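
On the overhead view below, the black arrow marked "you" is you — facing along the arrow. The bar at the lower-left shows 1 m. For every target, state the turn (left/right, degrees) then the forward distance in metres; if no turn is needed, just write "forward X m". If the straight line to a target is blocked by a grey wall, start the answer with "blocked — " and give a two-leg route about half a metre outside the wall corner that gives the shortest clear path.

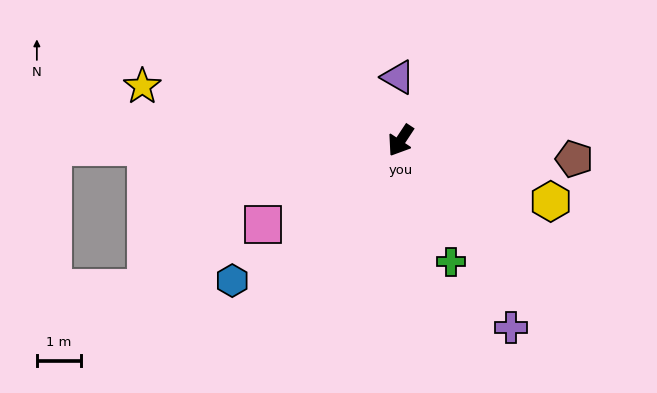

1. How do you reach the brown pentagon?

turn left 117°, forward 4.0 m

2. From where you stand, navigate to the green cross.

turn left 56°, forward 3.0 m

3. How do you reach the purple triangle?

turn right 144°, forward 1.4 m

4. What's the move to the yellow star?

turn right 68°, forward 6.0 m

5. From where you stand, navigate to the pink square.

turn right 25°, forward 3.7 m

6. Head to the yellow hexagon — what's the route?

turn left 101°, forward 3.7 m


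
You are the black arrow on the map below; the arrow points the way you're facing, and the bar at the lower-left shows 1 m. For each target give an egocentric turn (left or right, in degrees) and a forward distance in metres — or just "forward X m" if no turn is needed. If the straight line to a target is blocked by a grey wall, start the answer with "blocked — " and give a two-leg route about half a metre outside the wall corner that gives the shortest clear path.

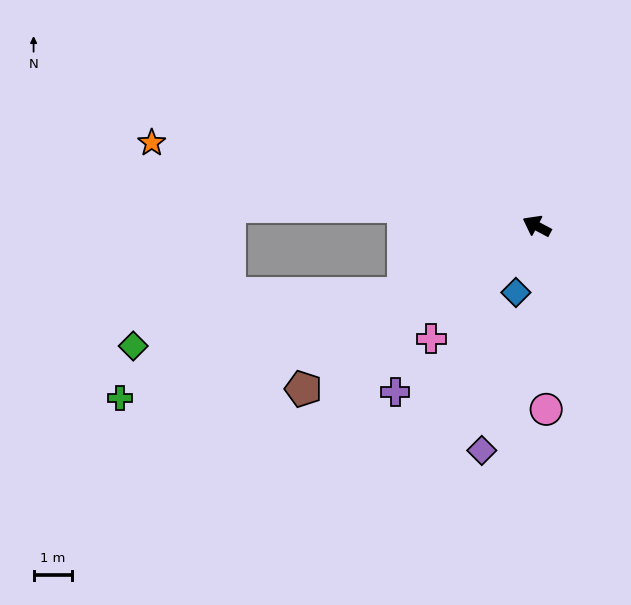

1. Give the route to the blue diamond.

turn left 101°, forward 1.8 m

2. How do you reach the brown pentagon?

turn left 63°, forward 7.4 m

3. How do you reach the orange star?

turn left 16°, forward 10.3 m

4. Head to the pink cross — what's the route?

turn left 75°, forward 4.0 m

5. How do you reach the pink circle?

turn left 121°, forward 4.8 m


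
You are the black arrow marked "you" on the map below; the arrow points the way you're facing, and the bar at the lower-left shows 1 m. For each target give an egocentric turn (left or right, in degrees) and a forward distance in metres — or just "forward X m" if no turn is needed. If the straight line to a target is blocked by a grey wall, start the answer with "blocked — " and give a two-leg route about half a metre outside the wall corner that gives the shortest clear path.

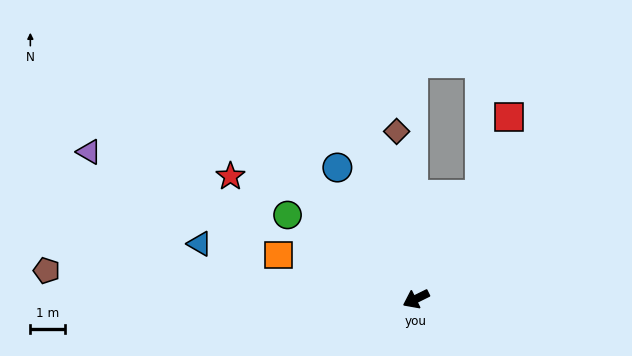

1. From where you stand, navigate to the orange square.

turn right 44°, forward 4.2 m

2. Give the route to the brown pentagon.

turn right 31°, forward 10.7 m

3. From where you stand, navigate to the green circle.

turn right 59°, forward 4.4 m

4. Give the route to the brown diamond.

turn right 110°, forward 4.9 m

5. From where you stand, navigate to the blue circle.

turn right 85°, forward 4.4 m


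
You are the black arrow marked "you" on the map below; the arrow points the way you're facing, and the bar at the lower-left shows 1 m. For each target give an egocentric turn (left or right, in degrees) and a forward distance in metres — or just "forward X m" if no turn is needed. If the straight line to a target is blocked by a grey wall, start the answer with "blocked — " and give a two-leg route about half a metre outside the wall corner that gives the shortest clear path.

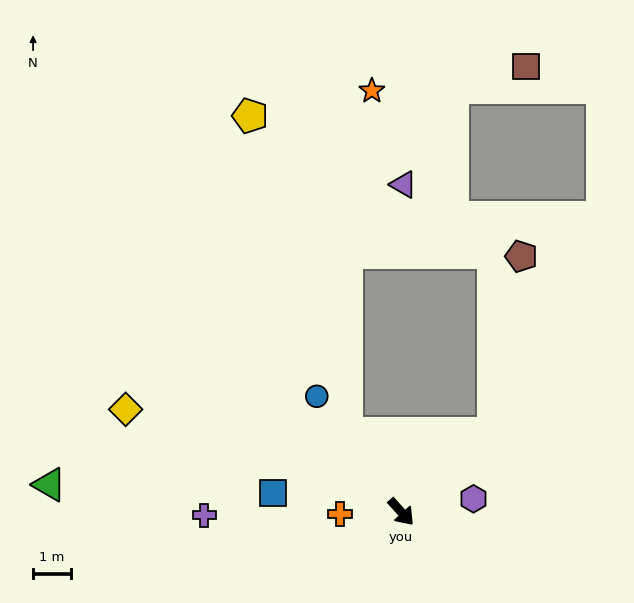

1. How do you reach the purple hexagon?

turn left 58°, forward 1.9 m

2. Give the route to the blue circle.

turn left 174°, forward 3.8 m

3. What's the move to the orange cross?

turn right 130°, forward 1.6 m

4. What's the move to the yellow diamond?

turn right 153°, forward 7.8 m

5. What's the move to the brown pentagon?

blocked — turn left 89°, forward 3.2 m, then turn left 40°, forward 4.7 m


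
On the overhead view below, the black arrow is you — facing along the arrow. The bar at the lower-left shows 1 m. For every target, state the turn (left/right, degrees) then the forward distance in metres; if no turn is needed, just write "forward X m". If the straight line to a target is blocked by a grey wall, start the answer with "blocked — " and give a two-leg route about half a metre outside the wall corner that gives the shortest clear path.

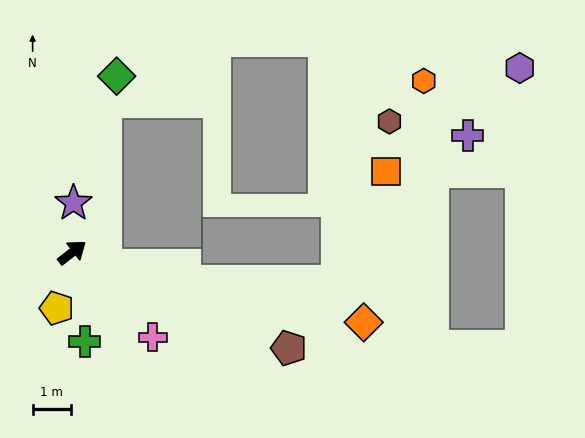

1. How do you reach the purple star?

turn left 51°, forward 1.3 m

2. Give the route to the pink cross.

turn right 84°, forward 3.0 m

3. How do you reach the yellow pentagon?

turn right 143°, forward 1.5 m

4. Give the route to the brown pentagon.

turn right 62°, forward 6.1 m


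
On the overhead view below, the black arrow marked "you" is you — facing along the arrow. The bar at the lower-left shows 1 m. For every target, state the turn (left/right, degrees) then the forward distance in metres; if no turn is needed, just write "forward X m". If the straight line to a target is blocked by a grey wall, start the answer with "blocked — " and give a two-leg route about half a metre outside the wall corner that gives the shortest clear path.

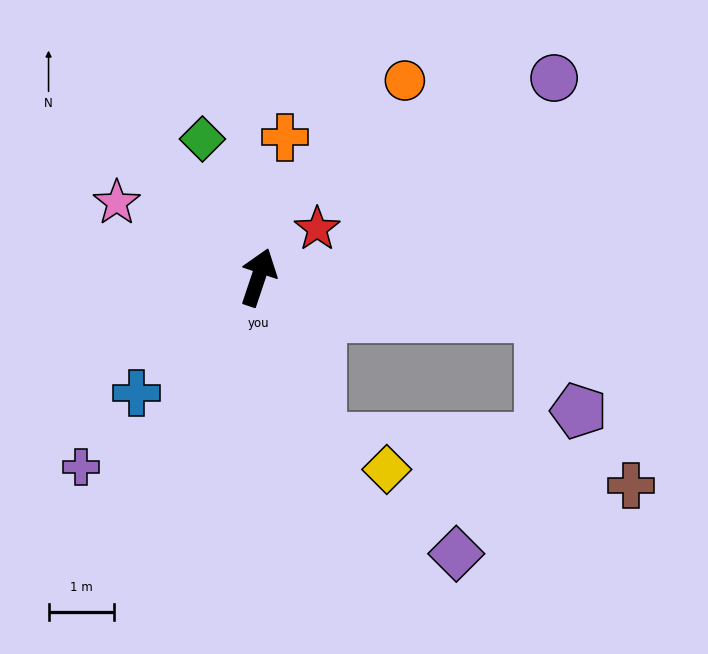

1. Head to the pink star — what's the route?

turn left 81°, forward 2.5 m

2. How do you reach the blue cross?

turn left 152°, forward 2.6 m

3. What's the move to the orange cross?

turn left 8°, forward 2.2 m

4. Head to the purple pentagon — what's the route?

blocked — turn right 79°, forward 4.4 m, then turn right 62°, forward 1.6 m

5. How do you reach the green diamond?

turn left 41°, forward 2.3 m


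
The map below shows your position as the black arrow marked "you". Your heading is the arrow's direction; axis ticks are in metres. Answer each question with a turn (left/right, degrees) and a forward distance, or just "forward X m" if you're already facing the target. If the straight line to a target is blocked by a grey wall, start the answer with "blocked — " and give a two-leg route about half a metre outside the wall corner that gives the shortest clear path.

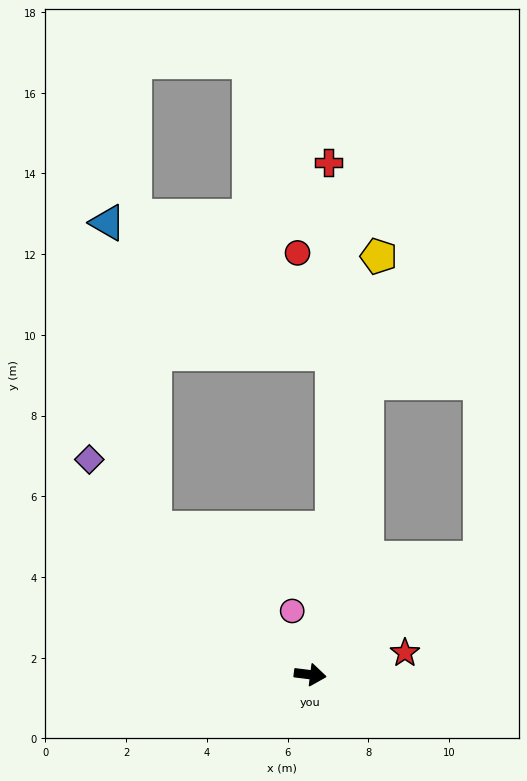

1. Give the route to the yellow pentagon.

turn left 88°, forward 10.5 m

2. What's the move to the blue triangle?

blocked — turn left 144°, forward 5.3 m, then turn right 38°, forward 7.7 m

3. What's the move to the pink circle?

turn left 113°, forward 1.6 m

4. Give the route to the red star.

turn left 20°, forward 2.4 m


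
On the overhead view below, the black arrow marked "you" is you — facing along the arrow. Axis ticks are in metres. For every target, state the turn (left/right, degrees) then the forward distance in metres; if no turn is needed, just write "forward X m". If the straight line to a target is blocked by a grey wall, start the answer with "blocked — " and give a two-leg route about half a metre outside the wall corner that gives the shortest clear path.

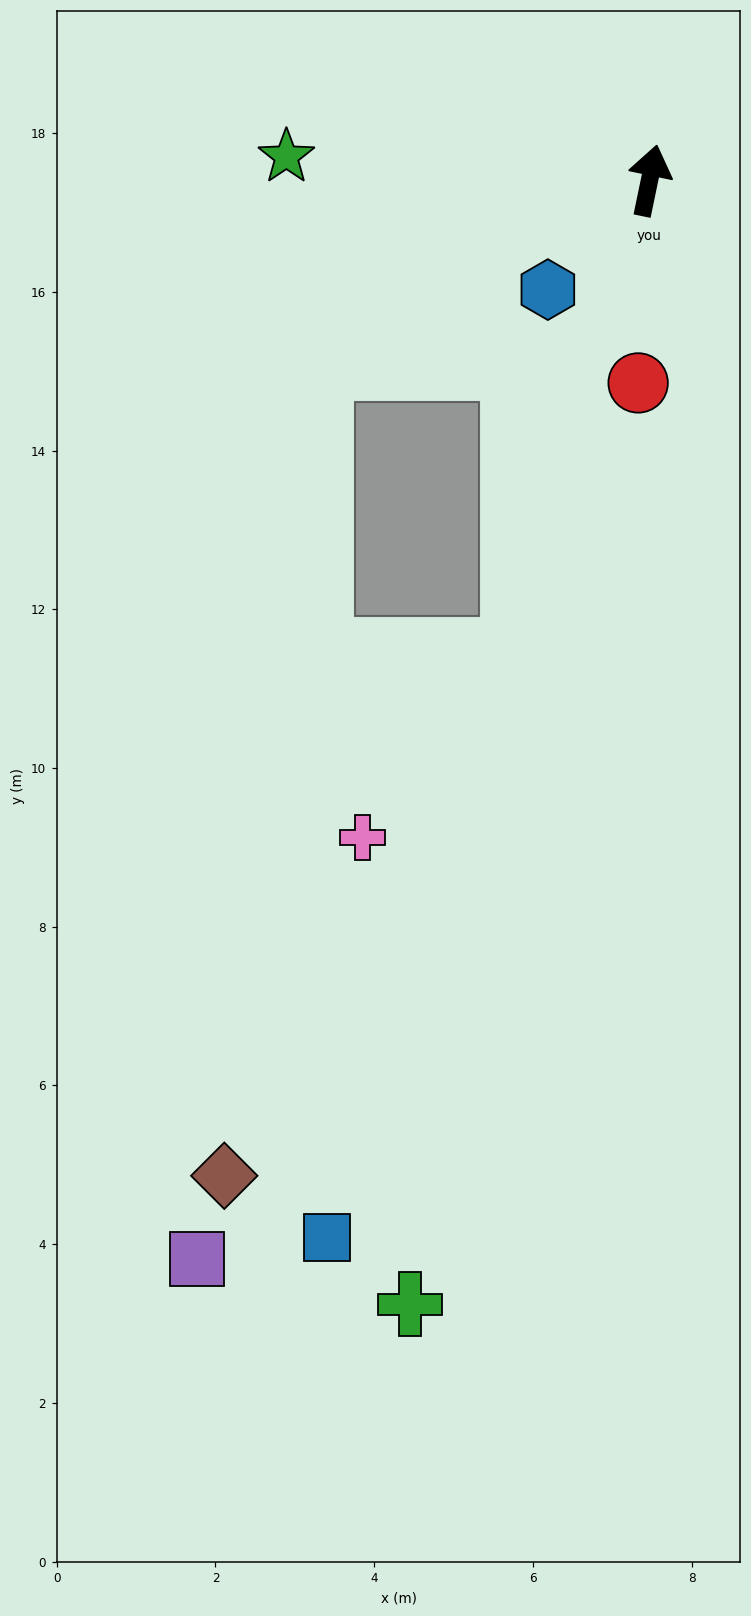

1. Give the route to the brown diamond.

blocked — turn left 176°, forward 6.2 m, then turn right 13°, forward 7.5 m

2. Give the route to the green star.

turn left 98°, forward 4.6 m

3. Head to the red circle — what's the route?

turn right 171°, forward 2.6 m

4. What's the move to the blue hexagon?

turn left 149°, forward 1.9 m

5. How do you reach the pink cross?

blocked — turn left 176°, forward 6.2 m, then turn right 24°, forward 3.0 m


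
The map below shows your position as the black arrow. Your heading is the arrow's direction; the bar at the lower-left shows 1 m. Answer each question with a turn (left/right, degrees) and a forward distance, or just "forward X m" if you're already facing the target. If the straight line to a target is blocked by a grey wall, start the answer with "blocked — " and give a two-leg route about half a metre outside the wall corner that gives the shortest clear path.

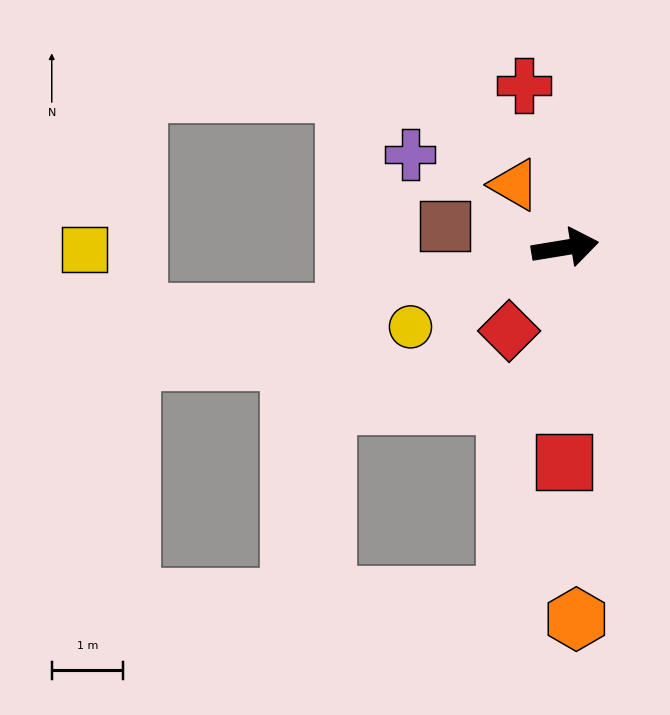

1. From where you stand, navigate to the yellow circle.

turn right 162°, forward 2.4 m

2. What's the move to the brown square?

turn left 160°, forward 1.7 m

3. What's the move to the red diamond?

turn right 133°, forward 1.4 m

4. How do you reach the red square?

turn right 100°, forward 3.0 m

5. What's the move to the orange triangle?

turn left 120°, forward 1.1 m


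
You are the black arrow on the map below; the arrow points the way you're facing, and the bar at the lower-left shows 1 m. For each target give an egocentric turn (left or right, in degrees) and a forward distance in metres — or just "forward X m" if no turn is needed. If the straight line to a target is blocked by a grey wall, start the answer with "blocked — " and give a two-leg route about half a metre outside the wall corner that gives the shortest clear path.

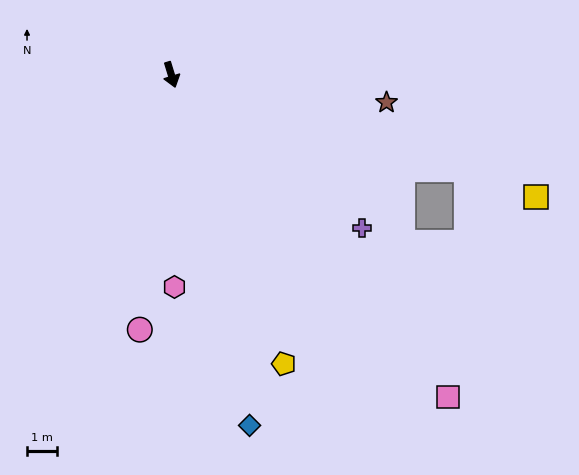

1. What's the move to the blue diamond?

turn right 4°, forward 12.0 m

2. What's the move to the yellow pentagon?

turn left 4°, forward 10.4 m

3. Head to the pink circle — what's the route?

turn right 24°, forward 8.6 m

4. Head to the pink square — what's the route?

turn left 24°, forward 14.2 m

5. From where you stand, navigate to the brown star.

turn left 66°, forward 7.3 m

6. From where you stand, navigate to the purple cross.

turn left 34°, forward 8.2 m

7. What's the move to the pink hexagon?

turn right 16°, forward 7.1 m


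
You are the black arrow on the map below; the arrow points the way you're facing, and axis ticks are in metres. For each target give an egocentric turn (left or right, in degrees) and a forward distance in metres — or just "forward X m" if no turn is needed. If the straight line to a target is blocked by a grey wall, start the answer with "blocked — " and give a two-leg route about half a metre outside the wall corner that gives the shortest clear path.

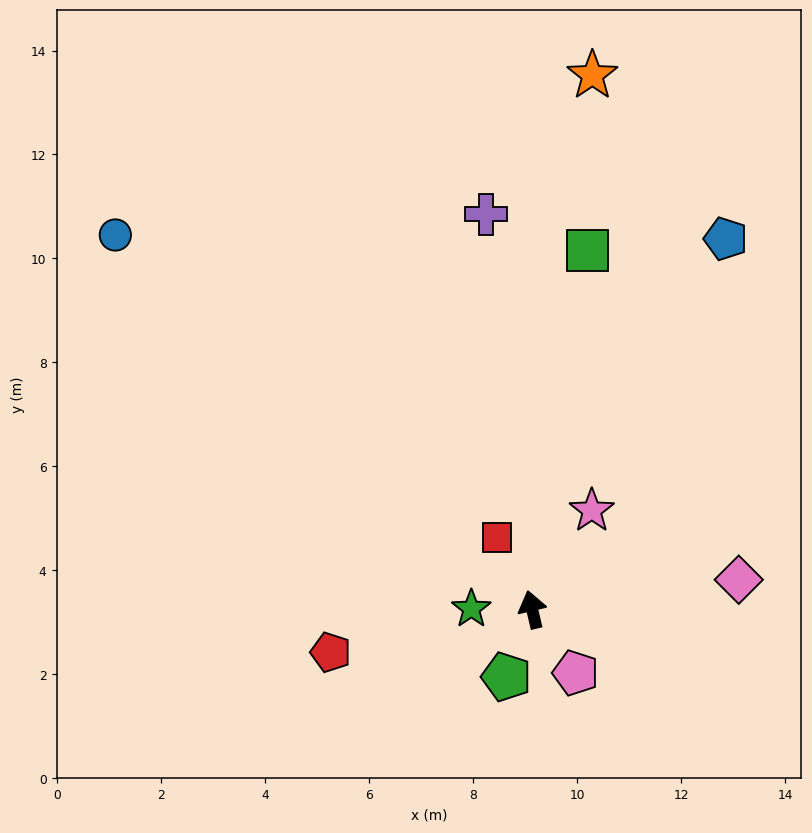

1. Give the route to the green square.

turn right 22°, forward 7.0 m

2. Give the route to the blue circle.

turn left 35°, forward 10.8 m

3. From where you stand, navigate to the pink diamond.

turn right 95°, forward 4.0 m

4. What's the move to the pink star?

turn right 44°, forward 2.2 m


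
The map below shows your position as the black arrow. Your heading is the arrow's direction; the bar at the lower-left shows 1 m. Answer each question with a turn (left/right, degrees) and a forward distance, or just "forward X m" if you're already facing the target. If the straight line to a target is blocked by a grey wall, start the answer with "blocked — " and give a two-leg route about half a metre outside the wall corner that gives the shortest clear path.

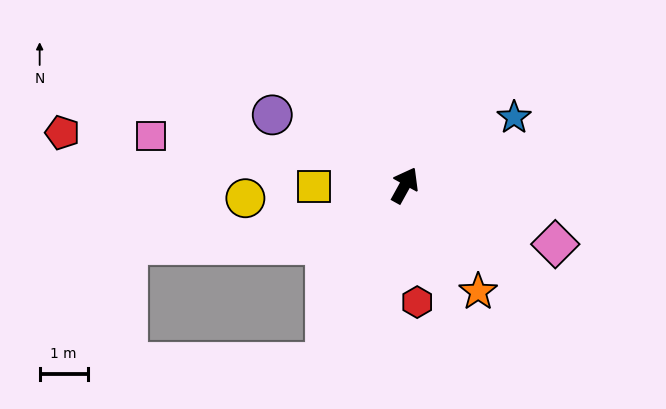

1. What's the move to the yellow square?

turn left 120°, forward 1.9 m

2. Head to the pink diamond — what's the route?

turn right 82°, forward 3.4 m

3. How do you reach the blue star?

turn right 29°, forward 2.7 m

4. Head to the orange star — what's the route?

turn right 117°, forward 2.7 m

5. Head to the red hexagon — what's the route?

turn right 145°, forward 2.5 m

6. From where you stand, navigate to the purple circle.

turn left 91°, forward 3.1 m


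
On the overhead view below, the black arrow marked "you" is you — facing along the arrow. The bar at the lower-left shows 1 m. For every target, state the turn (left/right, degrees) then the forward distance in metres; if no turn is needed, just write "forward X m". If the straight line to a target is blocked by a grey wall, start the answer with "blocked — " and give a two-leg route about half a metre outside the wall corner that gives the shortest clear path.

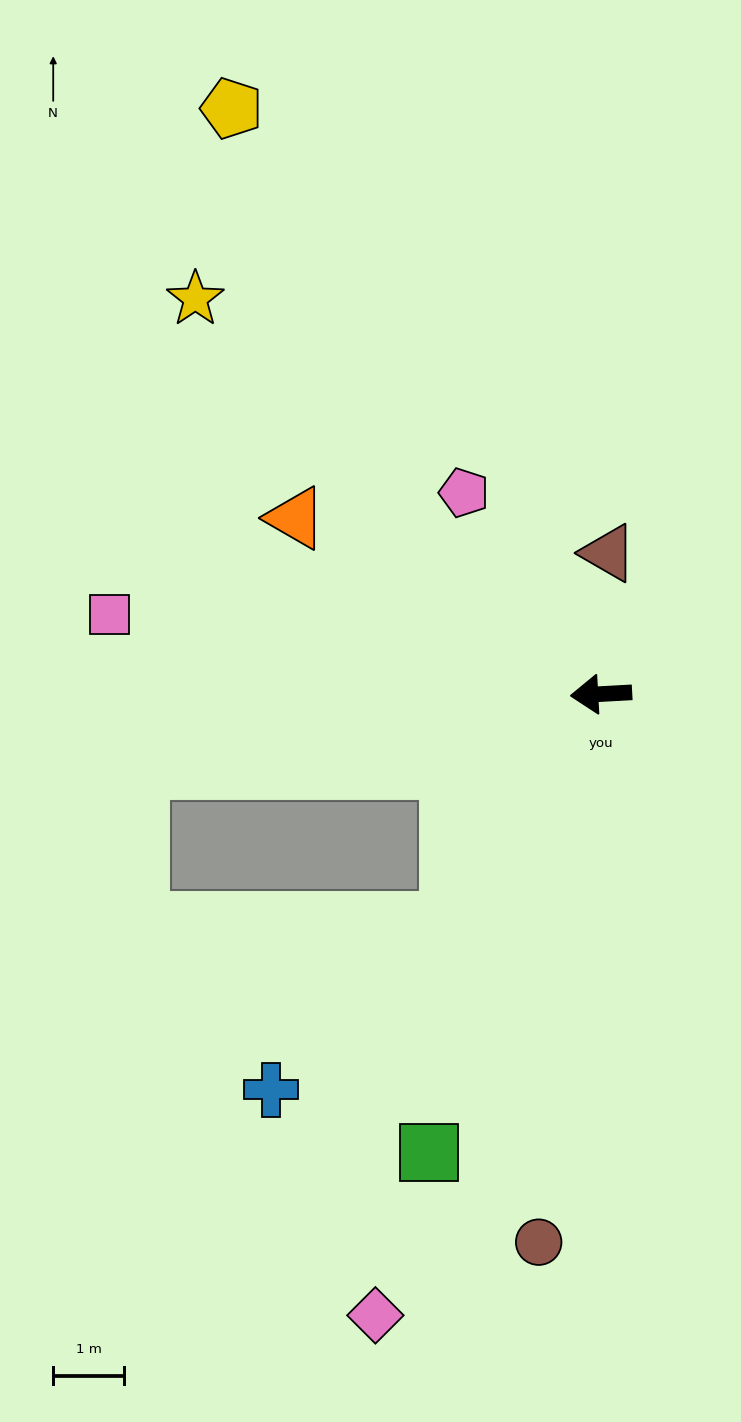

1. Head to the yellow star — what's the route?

turn right 47°, forward 8.0 m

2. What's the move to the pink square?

turn right 12°, forward 7.0 m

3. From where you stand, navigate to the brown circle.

turn left 80°, forward 7.8 m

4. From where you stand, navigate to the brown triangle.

turn right 96°, forward 2.0 m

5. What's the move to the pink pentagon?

turn right 59°, forward 3.4 m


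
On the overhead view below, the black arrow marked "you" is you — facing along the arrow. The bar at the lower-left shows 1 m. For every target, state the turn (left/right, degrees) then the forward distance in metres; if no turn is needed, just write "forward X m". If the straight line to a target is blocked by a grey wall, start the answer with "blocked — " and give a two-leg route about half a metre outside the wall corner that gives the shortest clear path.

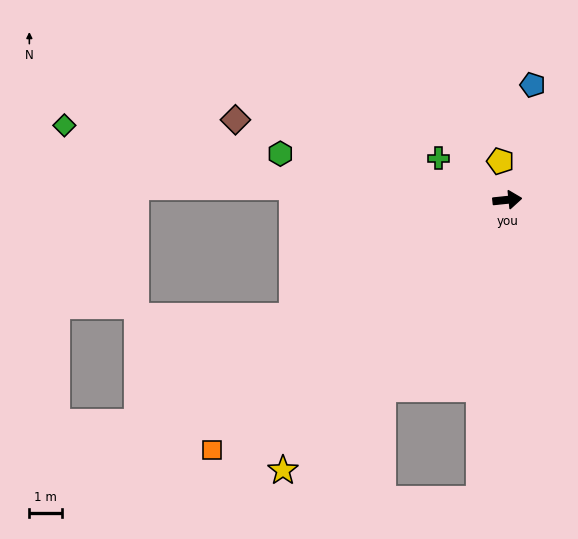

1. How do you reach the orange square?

turn right 146°, forward 11.7 m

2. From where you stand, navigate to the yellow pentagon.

turn left 94°, forward 1.2 m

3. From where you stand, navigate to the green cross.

turn left 143°, forward 2.4 m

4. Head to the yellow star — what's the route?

turn right 136°, forward 10.6 m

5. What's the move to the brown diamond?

turn left 158°, forward 8.6 m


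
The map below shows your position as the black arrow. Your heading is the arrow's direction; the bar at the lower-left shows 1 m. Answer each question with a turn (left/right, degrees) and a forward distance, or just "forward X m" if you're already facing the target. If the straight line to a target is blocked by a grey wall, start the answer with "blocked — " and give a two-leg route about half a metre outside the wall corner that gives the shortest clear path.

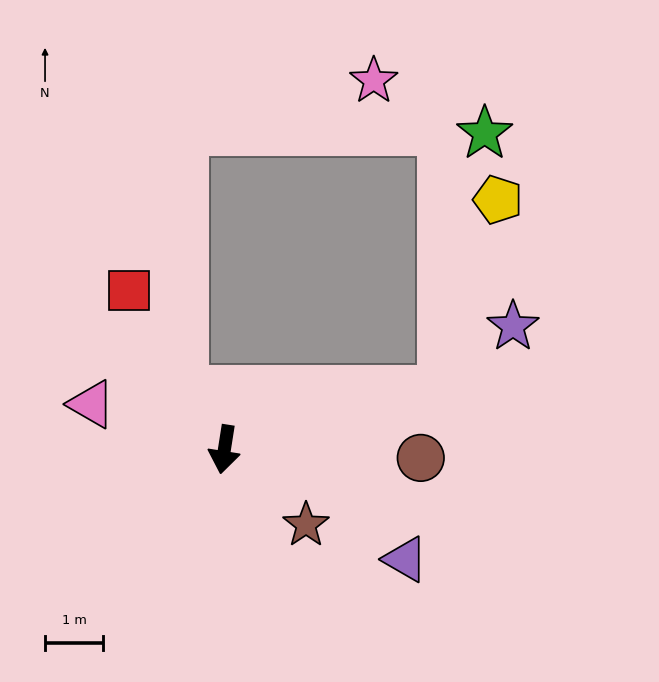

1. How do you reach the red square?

turn right 140°, forward 3.2 m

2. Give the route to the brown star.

turn left 56°, forward 1.9 m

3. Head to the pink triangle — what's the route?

turn right 100°, forward 2.4 m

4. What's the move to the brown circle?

turn left 96°, forward 3.4 m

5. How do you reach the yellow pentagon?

blocked — turn left 114°, forward 3.9 m, then turn left 59°, forward 3.4 m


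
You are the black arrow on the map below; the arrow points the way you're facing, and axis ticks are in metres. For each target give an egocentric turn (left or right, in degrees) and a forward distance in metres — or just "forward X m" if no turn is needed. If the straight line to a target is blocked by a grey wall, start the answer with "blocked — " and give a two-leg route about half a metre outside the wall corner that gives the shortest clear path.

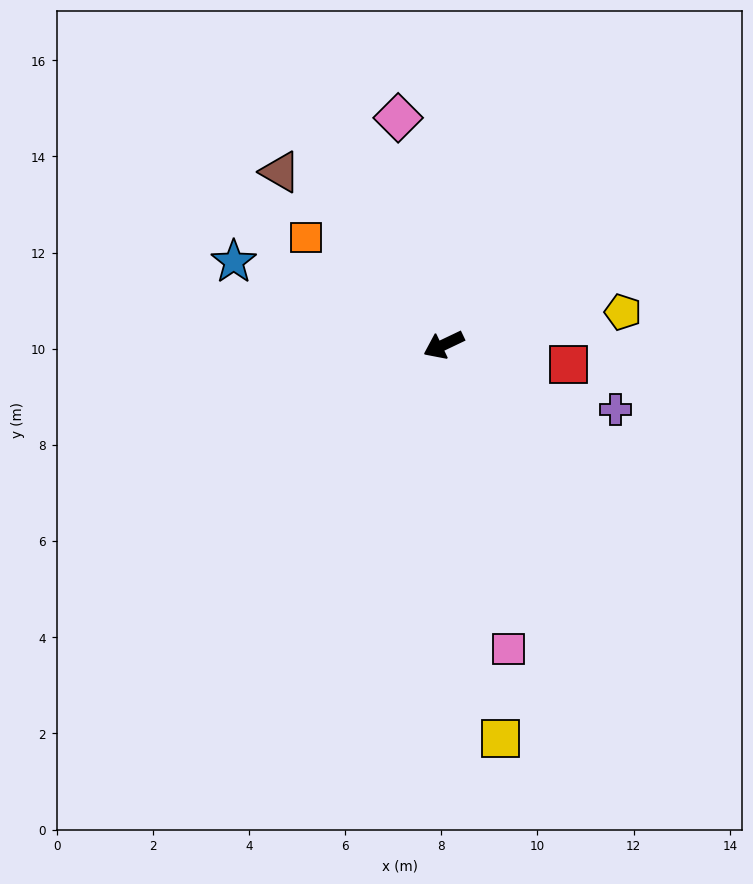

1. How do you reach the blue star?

turn right 47°, forward 4.7 m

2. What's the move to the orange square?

turn right 63°, forward 3.6 m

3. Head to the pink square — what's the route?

turn left 77°, forward 6.5 m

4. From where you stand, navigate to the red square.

turn left 146°, forward 2.6 m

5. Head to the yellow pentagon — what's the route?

turn left 165°, forward 3.8 m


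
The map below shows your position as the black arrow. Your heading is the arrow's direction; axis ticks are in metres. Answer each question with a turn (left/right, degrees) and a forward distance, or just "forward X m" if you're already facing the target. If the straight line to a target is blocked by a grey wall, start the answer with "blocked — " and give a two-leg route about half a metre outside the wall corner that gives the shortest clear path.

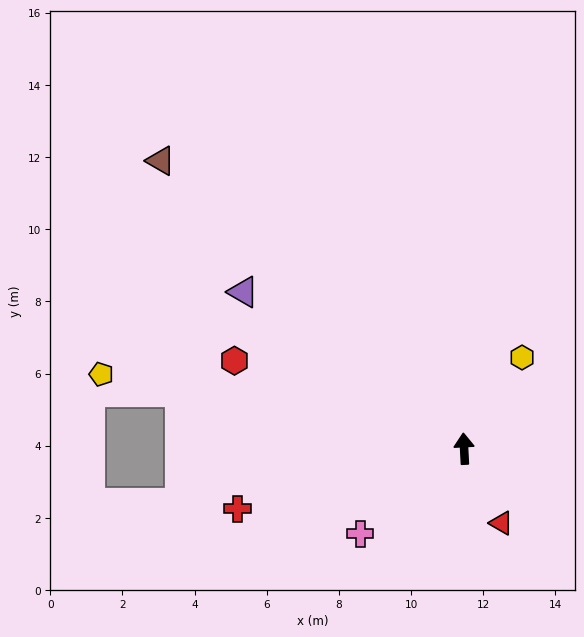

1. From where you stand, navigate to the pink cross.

turn left 126°, forward 3.7 m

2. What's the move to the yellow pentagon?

turn left 75°, forward 10.3 m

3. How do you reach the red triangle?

turn right 156°, forward 2.3 m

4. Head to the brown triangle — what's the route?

turn left 44°, forward 11.6 m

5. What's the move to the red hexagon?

turn left 66°, forward 6.8 m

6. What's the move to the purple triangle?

turn left 52°, forward 7.5 m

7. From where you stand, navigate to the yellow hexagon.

turn right 35°, forward 3.0 m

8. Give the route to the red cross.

turn left 102°, forward 6.5 m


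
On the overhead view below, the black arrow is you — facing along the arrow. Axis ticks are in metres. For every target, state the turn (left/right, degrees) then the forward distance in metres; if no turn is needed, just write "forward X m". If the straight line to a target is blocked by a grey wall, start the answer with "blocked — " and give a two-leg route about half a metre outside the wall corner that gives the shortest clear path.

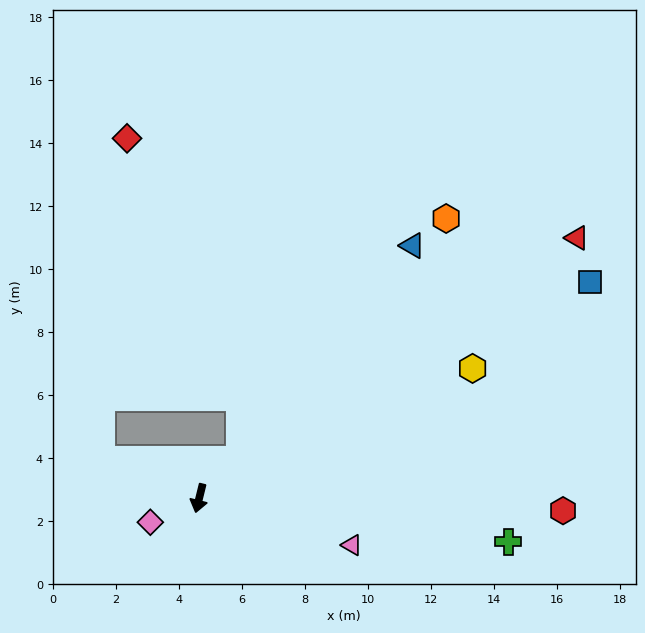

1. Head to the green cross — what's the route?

turn left 96°, forward 9.9 m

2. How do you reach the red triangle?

turn left 138°, forward 14.6 m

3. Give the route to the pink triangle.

turn left 87°, forward 5.1 m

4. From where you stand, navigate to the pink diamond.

turn right 50°, forward 1.7 m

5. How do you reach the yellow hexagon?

turn left 129°, forward 9.6 m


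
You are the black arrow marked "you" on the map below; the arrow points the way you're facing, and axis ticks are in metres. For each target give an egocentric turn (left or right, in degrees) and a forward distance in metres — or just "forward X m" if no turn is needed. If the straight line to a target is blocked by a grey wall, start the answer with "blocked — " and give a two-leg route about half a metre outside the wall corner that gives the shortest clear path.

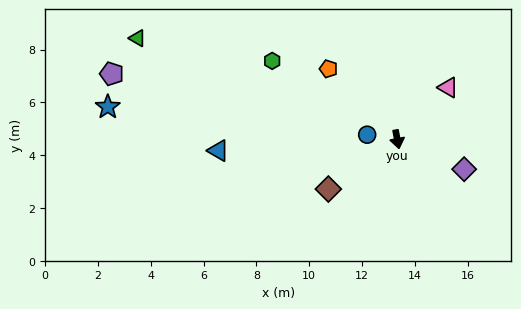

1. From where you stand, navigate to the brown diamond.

turn right 65°, forward 3.2 m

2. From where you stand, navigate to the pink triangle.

turn left 125°, forward 2.7 m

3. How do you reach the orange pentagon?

turn right 146°, forward 3.7 m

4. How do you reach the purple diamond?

turn left 55°, forward 2.8 m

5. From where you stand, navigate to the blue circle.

turn right 109°, forward 1.2 m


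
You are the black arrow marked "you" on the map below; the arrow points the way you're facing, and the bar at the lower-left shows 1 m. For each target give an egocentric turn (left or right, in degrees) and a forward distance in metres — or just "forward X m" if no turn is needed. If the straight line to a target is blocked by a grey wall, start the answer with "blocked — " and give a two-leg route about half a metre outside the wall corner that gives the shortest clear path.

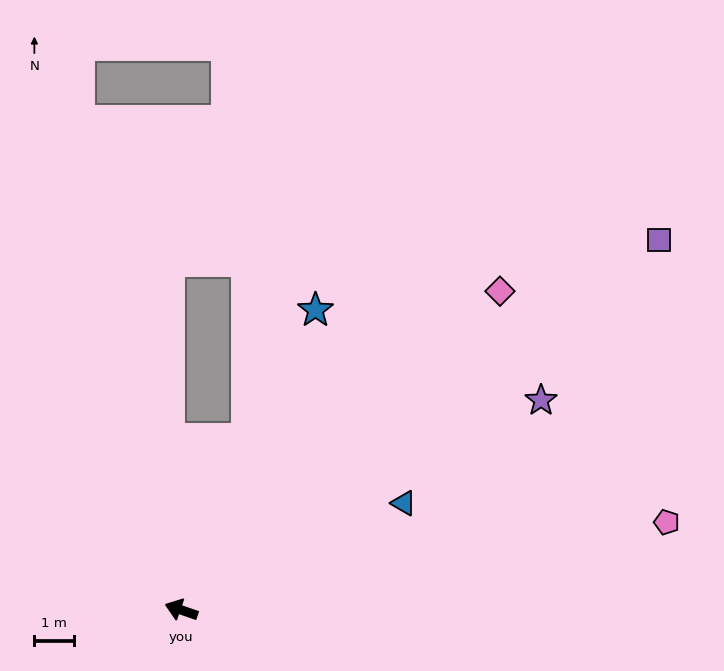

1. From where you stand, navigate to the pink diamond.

turn right 116°, forward 11.4 m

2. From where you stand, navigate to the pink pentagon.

turn right 151°, forward 12.5 m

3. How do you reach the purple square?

turn right 123°, forward 15.3 m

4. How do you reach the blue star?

turn right 95°, forward 8.3 m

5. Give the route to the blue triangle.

turn right 135°, forward 6.2 m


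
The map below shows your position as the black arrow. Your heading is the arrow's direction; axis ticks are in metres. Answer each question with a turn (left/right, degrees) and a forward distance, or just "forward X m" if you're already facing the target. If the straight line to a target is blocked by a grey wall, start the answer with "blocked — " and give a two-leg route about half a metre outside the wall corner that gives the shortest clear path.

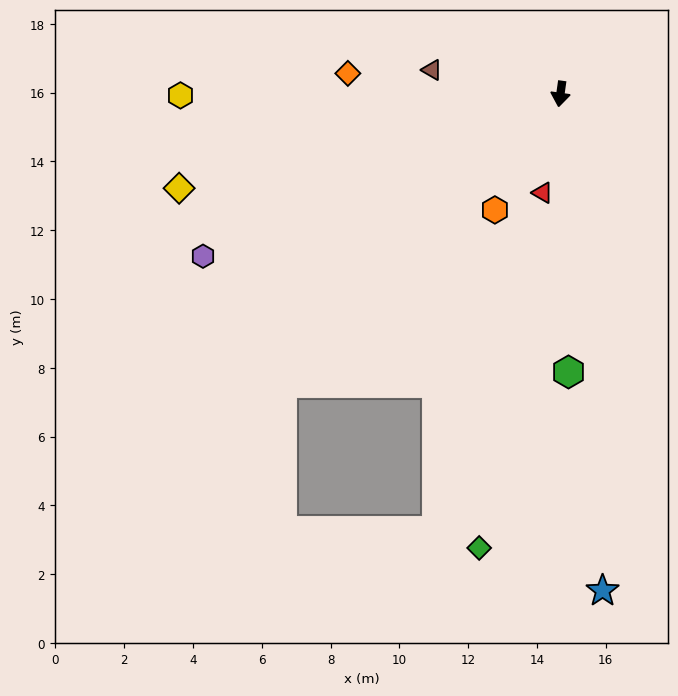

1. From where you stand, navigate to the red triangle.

turn right 2°, forward 2.9 m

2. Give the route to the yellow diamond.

turn right 68°, forward 11.4 m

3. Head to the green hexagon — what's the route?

turn left 10°, forward 8.1 m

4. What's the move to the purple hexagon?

turn right 58°, forward 11.4 m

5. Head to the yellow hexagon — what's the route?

turn right 82°, forward 11.0 m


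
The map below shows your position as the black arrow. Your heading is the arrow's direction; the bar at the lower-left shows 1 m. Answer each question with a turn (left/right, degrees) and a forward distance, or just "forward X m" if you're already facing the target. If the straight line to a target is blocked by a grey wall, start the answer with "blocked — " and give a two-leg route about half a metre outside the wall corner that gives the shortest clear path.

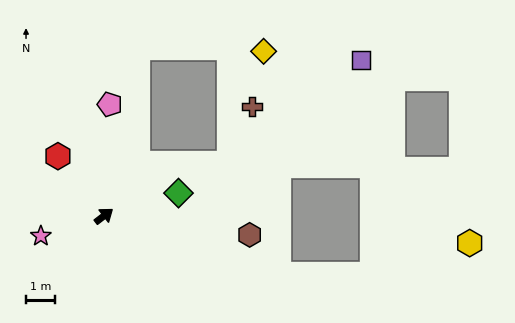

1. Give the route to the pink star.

turn left 160°, forward 2.3 m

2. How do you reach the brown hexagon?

turn right 45°, forward 5.1 m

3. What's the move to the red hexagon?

turn left 90°, forward 2.6 m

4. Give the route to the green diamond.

turn right 21°, forward 2.7 m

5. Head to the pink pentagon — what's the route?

turn left 49°, forward 3.9 m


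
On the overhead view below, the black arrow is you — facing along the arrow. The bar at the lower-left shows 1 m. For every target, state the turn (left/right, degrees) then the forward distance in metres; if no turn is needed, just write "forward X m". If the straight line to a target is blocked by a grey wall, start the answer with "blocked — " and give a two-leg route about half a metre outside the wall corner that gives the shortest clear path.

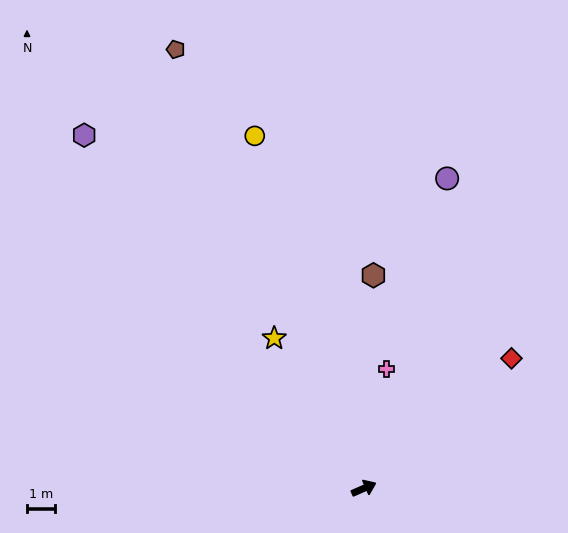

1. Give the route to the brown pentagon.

turn left 89°, forward 17.0 m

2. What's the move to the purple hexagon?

turn left 105°, forward 16.0 m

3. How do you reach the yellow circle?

turn left 83°, forward 13.1 m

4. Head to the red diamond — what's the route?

turn left 18°, forward 7.0 m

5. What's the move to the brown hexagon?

turn left 64°, forward 7.6 m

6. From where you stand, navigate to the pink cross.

turn left 55°, forward 4.3 m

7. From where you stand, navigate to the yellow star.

turn left 97°, forward 6.2 m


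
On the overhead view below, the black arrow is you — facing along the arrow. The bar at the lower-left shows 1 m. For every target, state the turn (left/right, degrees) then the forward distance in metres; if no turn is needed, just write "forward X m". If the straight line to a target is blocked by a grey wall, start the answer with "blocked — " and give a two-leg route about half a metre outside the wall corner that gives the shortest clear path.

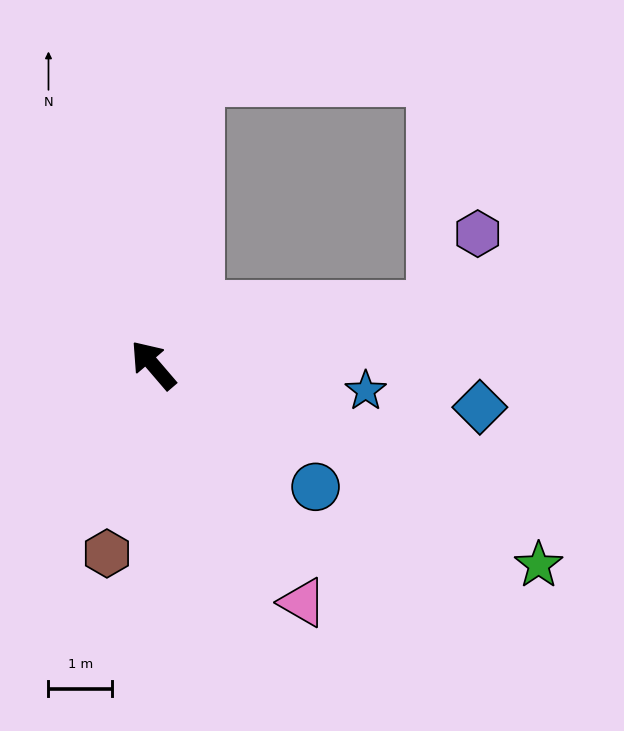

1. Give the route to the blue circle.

turn right 167°, forward 3.2 m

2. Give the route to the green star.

turn right 158°, forward 6.8 m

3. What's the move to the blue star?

turn right 138°, forward 3.4 m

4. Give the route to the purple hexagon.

blocked — turn right 119°, forward 4.5 m, then turn left 47°, forward 1.4 m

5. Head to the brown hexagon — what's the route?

turn left 126°, forward 3.1 m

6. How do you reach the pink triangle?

turn left 172°, forward 4.4 m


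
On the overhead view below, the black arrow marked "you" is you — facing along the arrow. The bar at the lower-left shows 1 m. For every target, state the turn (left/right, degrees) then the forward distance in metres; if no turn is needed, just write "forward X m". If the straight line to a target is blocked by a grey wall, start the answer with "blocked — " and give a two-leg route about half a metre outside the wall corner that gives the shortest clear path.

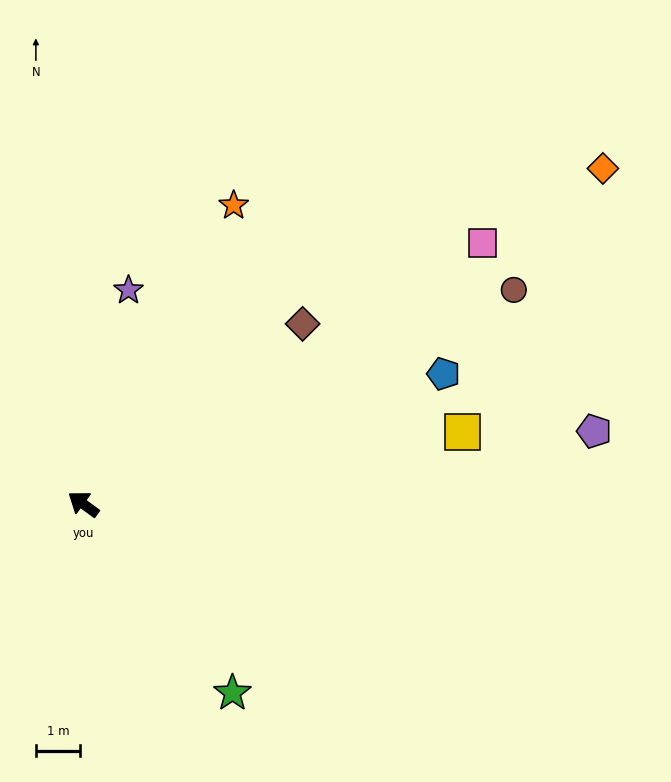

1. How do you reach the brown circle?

turn right 117°, forward 10.9 m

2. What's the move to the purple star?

turn right 66°, forward 4.9 m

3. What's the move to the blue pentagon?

turn right 124°, forward 8.7 m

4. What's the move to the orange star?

turn right 81°, forward 7.6 m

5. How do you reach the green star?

turn left 164°, forward 5.4 m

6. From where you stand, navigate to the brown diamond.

turn right 104°, forward 6.4 m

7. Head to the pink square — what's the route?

turn right 111°, forward 10.8 m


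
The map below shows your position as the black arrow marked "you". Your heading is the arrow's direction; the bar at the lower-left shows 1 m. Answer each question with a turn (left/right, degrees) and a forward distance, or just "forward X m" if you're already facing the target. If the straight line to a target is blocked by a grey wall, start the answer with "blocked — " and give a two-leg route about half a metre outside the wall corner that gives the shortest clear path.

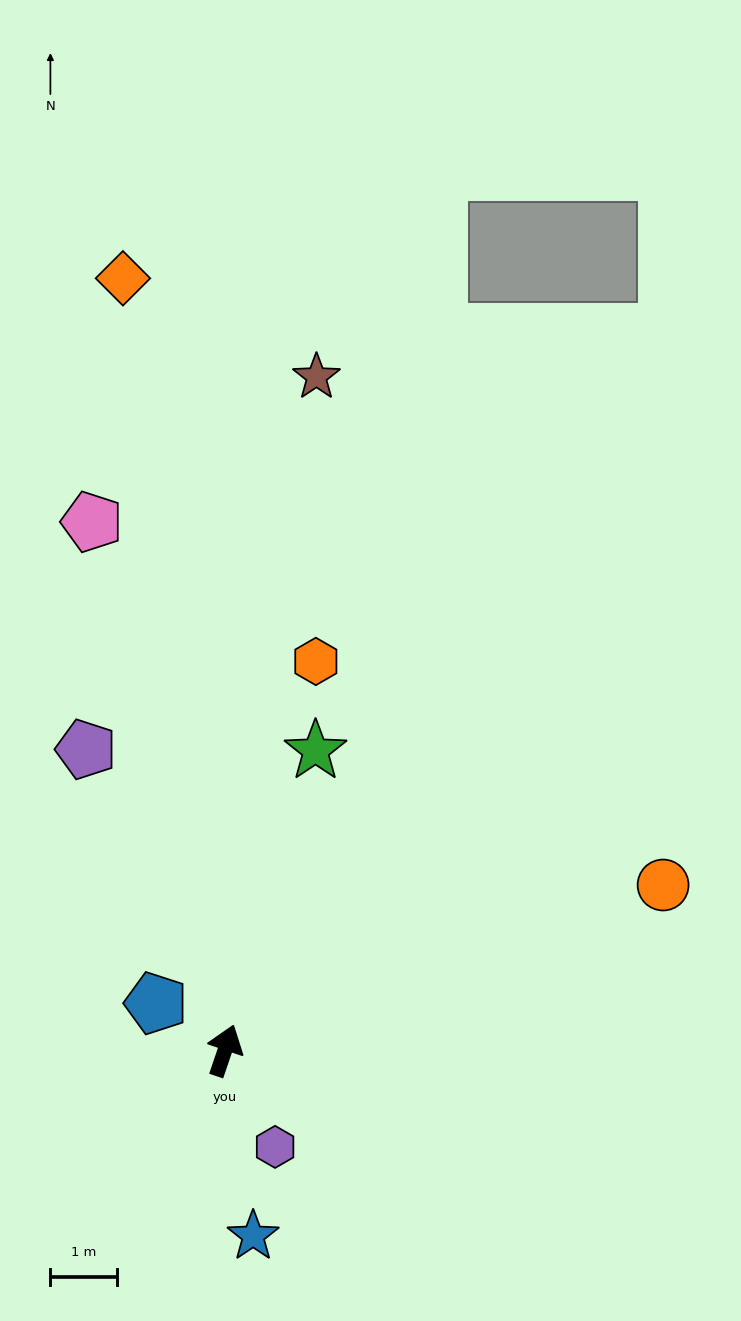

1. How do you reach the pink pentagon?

turn left 33°, forward 8.2 m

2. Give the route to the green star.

forward 4.7 m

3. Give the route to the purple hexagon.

turn right 134°, forward 1.6 m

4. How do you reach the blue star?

turn right 153°, forward 2.8 m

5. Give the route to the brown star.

turn left 11°, forward 10.2 m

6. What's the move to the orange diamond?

turn left 26°, forward 11.7 m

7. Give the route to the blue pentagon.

turn left 74°, forward 1.3 m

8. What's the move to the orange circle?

turn right 51°, forward 7.0 m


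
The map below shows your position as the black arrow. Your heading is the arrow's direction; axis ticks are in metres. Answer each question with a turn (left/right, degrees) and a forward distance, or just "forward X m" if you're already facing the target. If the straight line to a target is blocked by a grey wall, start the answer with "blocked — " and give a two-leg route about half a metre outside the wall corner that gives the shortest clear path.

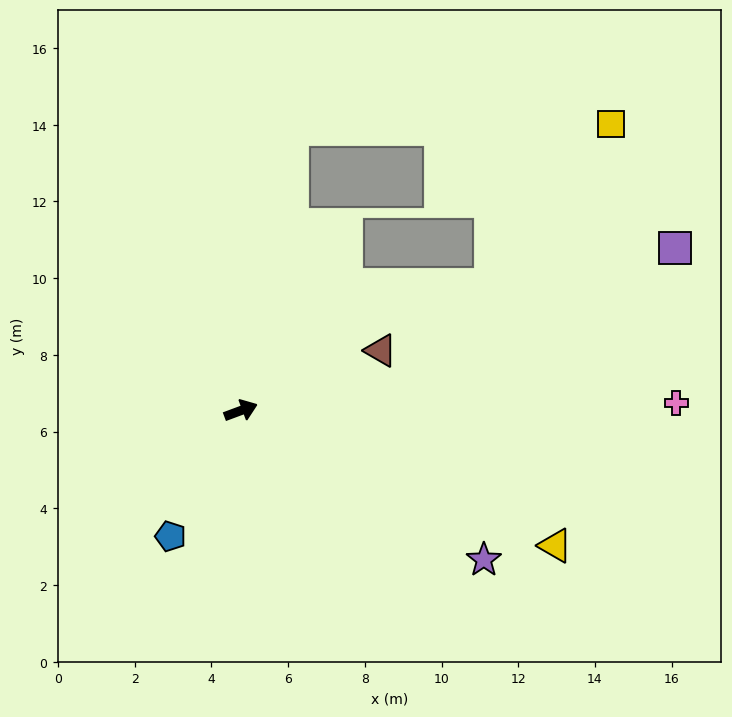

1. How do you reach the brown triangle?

turn left 3°, forward 4.0 m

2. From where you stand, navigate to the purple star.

turn right 52°, forward 7.4 m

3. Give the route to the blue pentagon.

turn right 140°, forward 3.8 m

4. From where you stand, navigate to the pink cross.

turn right 19°, forward 11.4 m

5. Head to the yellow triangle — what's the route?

turn right 44°, forward 8.9 m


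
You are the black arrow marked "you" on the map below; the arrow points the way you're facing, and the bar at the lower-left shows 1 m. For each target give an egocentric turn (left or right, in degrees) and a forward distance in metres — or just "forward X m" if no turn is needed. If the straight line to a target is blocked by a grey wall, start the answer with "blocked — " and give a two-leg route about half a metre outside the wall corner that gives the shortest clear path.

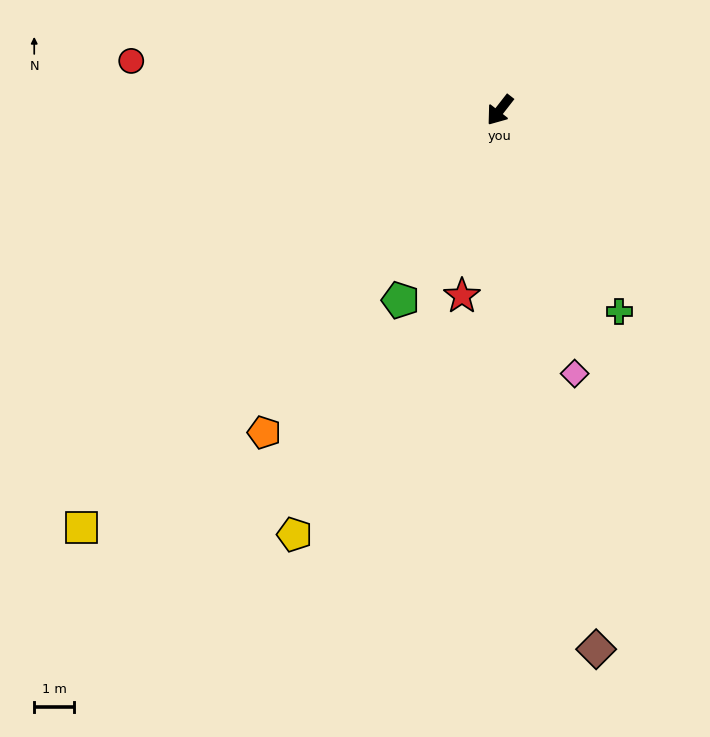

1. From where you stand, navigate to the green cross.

turn left 69°, forward 5.9 m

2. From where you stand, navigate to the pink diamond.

turn left 54°, forward 6.9 m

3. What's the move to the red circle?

turn right 60°, forward 9.3 m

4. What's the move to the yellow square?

turn right 7°, forward 14.9 m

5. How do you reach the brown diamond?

turn left 48°, forward 13.8 m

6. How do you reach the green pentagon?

turn left 10°, forward 5.4 m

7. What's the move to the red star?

turn left 26°, forward 4.8 m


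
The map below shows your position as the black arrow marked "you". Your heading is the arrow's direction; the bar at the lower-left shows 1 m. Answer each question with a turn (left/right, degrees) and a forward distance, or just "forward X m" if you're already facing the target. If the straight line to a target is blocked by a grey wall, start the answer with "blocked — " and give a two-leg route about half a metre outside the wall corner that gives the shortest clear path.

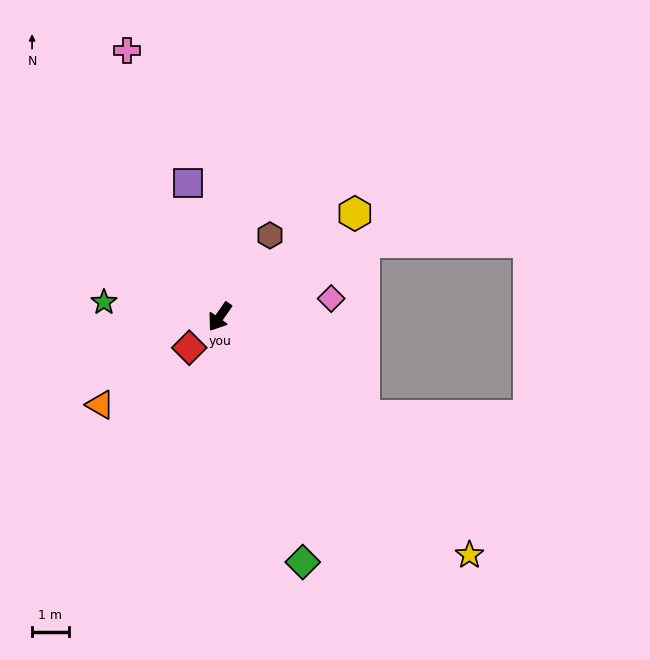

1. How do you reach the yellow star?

turn left 81°, forward 9.4 m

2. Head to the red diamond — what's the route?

turn right 10°, forward 1.2 m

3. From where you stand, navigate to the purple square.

turn right 132°, forward 3.7 m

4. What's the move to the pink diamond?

turn left 134°, forward 3.1 m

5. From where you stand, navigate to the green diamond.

turn left 54°, forward 7.0 m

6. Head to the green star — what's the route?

turn right 62°, forward 3.2 m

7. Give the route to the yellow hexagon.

turn left 162°, forward 4.6 m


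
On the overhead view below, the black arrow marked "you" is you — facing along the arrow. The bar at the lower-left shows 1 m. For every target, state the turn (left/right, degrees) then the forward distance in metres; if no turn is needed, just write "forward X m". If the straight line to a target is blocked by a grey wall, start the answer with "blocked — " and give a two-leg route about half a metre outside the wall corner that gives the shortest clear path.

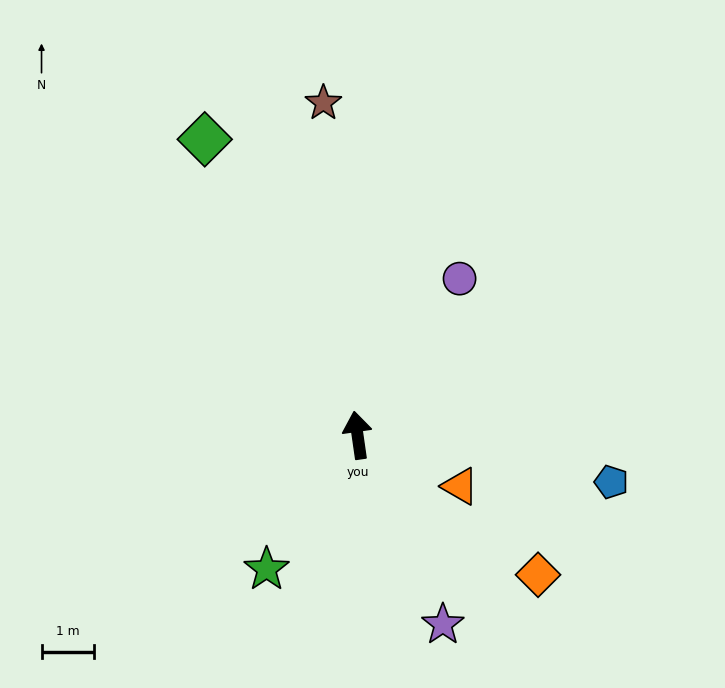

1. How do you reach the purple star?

turn right 164°, forward 3.9 m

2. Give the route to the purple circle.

turn right 41°, forward 3.5 m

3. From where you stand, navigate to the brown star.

turn right 2°, forward 6.3 m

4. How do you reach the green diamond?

turn left 19°, forward 6.3 m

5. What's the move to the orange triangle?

turn right 125°, forward 2.2 m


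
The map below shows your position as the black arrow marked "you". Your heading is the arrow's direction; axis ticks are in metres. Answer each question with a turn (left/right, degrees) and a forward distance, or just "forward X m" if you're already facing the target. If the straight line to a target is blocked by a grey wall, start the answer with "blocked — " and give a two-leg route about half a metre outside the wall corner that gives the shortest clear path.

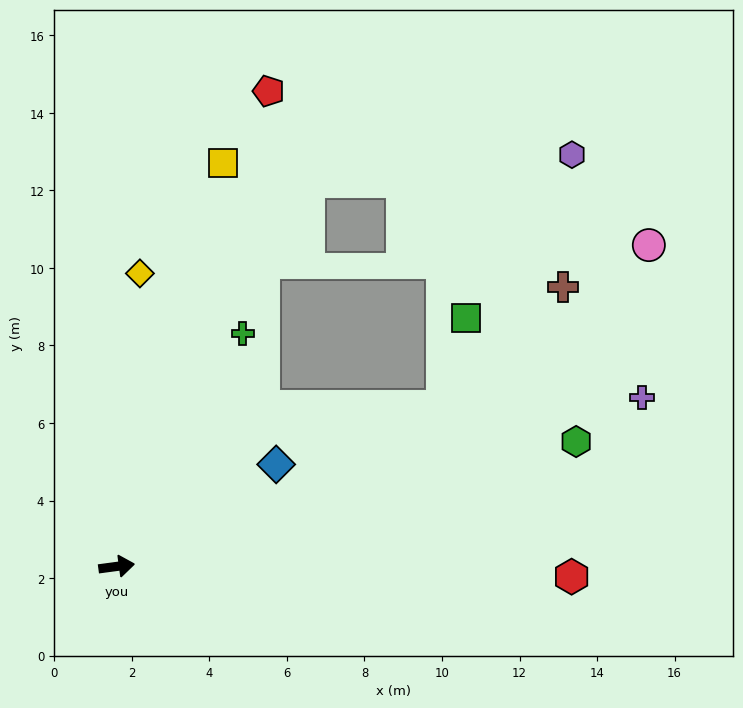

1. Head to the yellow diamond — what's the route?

turn left 78°, forward 7.6 m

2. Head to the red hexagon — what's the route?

turn right 9°, forward 11.7 m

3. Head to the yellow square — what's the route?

turn left 68°, forward 10.8 m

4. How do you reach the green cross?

turn left 54°, forward 6.8 m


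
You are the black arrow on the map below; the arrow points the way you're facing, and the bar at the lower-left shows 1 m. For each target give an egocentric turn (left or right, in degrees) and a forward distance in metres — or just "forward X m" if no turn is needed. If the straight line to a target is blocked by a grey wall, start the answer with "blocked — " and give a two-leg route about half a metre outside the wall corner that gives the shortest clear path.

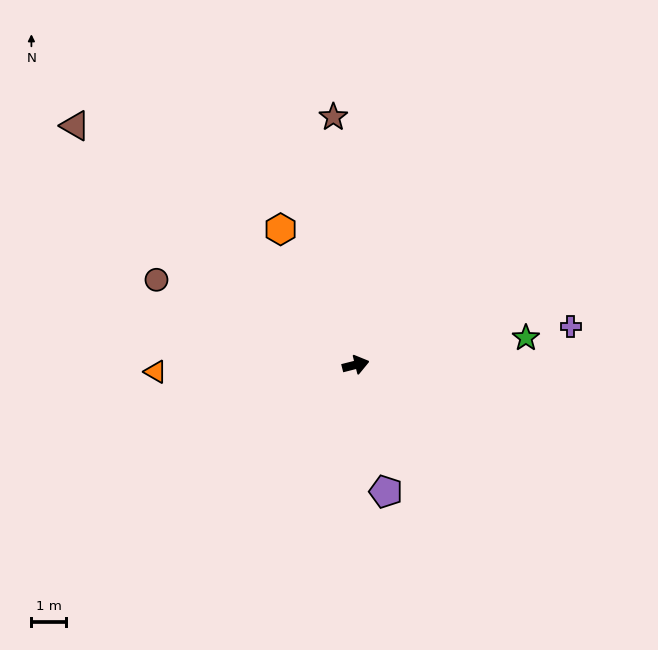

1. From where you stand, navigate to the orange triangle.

turn left 168°, forward 5.8 m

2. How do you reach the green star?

turn right 5°, forward 5.0 m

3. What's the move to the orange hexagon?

turn left 105°, forward 4.5 m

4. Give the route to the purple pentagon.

turn right 91°, forward 3.8 m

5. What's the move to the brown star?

turn left 81°, forward 7.2 m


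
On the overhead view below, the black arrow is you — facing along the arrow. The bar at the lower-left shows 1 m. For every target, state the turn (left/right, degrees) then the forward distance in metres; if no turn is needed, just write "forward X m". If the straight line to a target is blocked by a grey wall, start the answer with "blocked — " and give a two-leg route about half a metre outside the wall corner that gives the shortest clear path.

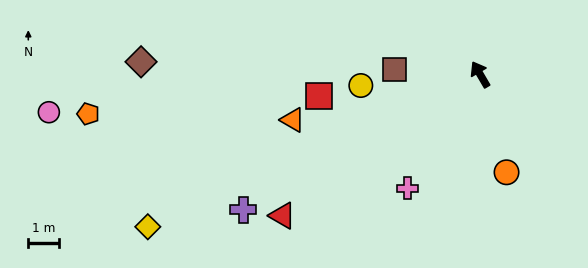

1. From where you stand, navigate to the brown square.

turn left 56°, forward 2.8 m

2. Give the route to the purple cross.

turn left 89°, forward 8.8 m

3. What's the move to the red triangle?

turn left 95°, forward 7.9 m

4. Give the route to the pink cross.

turn left 117°, forward 4.4 m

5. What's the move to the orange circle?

turn left 165°, forward 3.3 m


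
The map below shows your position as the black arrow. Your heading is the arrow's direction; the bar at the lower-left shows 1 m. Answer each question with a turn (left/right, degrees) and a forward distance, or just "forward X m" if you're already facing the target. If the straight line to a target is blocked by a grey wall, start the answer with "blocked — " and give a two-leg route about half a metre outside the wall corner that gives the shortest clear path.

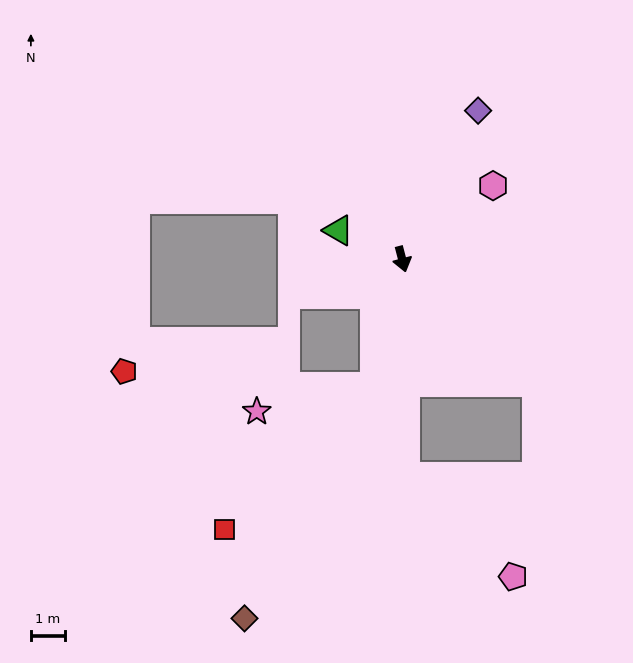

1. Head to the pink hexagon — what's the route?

turn left 114°, forward 3.4 m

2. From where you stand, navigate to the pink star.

blocked — turn right 27°, forward 3.8 m, then turn right 65°, forward 3.5 m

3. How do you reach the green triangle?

turn right 129°, forward 2.1 m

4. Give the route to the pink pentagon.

blocked — turn right 14°, forward 6.4 m, then turn left 46°, forward 4.3 m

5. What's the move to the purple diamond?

turn left 138°, forward 4.9 m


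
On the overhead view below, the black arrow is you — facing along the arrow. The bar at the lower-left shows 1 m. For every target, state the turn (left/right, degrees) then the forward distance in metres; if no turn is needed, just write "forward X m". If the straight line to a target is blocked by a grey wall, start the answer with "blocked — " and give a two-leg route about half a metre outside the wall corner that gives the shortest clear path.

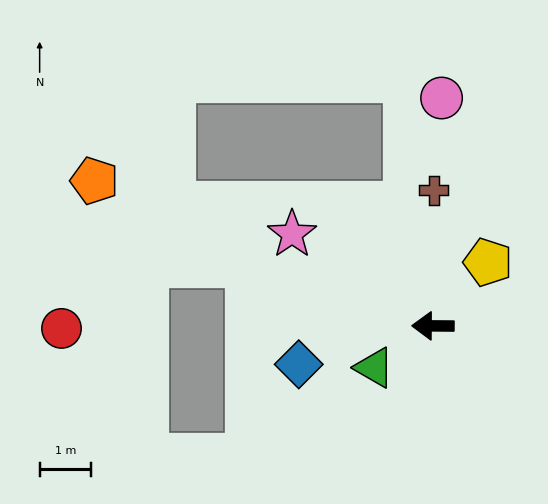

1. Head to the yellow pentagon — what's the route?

turn right 130°, forward 1.6 m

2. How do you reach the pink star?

turn right 33°, forward 3.3 m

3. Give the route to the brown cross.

turn right 90°, forward 2.7 m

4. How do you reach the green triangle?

turn left 36°, forward 1.4 m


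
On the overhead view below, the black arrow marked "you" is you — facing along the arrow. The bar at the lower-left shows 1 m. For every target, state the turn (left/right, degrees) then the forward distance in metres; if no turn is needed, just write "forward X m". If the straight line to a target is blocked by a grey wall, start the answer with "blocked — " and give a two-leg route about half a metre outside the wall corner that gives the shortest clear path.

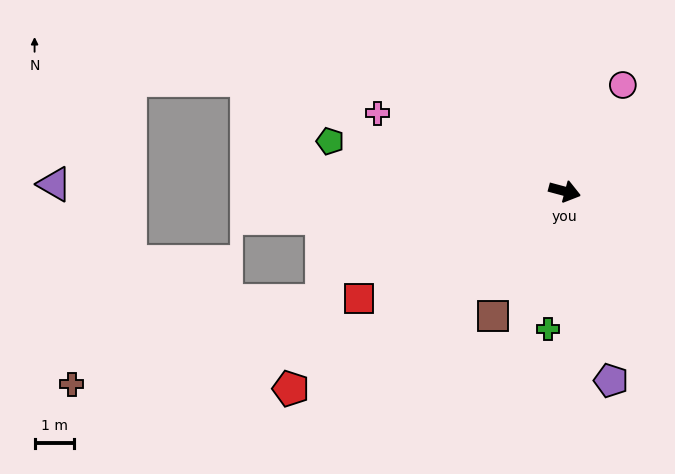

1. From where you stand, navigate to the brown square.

turn right 105°, forward 3.7 m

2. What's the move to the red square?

turn right 137°, forward 5.9 m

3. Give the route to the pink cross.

turn left 172°, forward 5.2 m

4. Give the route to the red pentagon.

turn right 129°, forward 8.6 m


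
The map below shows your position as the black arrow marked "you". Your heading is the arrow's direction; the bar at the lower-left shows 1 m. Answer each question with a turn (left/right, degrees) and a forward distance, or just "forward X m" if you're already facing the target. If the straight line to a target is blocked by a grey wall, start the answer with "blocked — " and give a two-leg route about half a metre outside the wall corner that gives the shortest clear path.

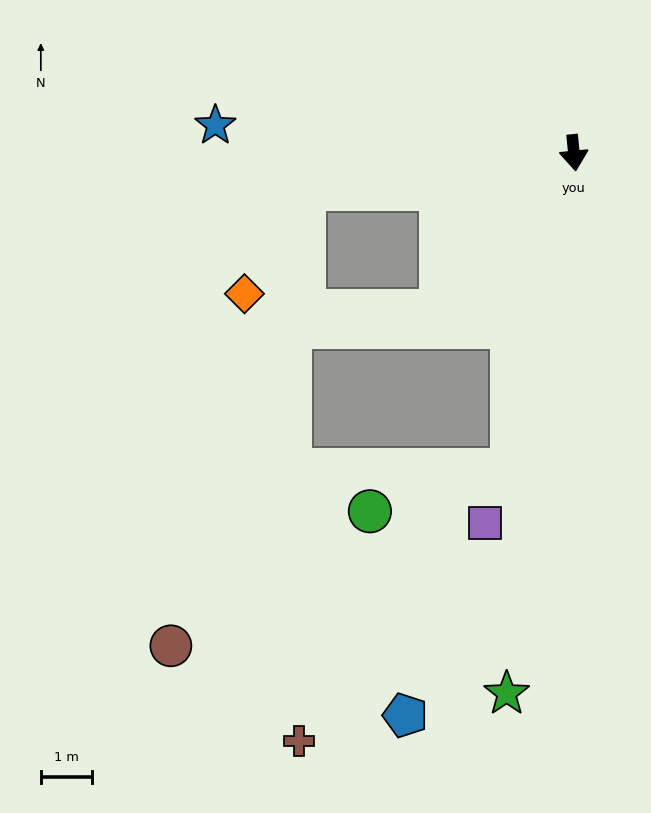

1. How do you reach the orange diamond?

blocked — turn right 88°, forward 5.3 m, then turn left 53°, forward 2.4 m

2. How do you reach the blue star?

turn right 100°, forward 7.1 m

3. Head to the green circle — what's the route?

blocked — turn right 17°, forward 6.3 m, then turn right 62°, forward 2.9 m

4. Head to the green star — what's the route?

turn right 13°, forward 10.7 m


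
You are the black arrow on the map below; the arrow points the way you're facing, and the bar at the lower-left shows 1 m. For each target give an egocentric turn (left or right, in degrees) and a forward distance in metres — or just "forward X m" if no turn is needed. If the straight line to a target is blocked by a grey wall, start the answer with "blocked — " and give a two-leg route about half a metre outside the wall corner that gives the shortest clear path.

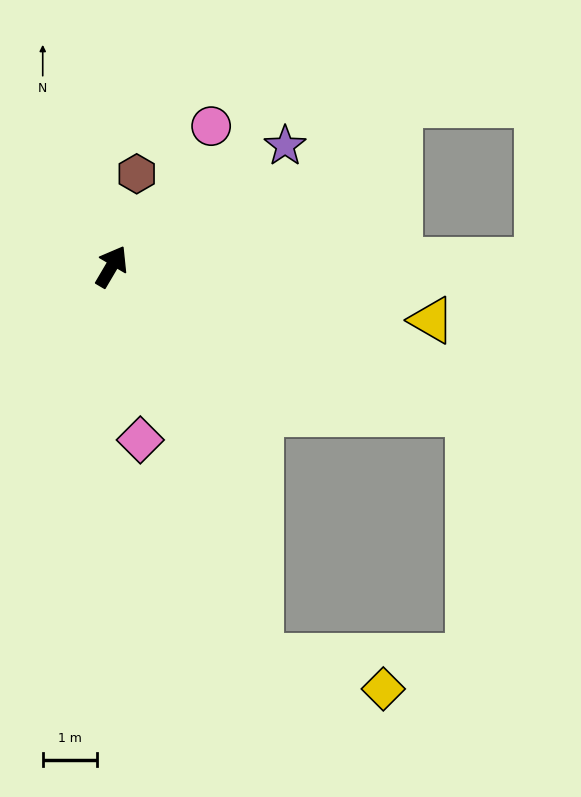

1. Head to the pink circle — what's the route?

turn right 5°, forward 3.1 m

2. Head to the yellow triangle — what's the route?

turn right 69°, forward 5.9 m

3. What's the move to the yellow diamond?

blocked — turn right 129°, forward 7.6 m, then turn left 55°, forward 2.3 m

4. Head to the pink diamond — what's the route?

turn right 140°, forward 3.2 m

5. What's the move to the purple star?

turn right 25°, forward 3.9 m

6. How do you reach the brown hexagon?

turn left 15°, forward 1.8 m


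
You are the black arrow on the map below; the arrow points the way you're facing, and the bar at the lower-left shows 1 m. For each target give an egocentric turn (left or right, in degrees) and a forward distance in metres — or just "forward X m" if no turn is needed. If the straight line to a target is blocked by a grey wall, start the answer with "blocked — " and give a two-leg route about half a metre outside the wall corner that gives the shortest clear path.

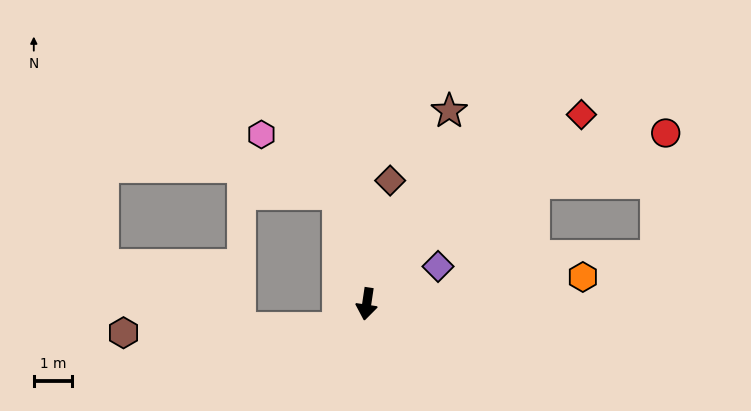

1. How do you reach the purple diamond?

turn left 126°, forward 2.1 m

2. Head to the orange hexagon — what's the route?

turn left 106°, forward 5.7 m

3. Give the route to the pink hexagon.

blocked — turn right 157°, forward 3.0 m, then turn left 38°, forward 2.5 m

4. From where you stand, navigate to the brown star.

turn left 165°, forward 5.5 m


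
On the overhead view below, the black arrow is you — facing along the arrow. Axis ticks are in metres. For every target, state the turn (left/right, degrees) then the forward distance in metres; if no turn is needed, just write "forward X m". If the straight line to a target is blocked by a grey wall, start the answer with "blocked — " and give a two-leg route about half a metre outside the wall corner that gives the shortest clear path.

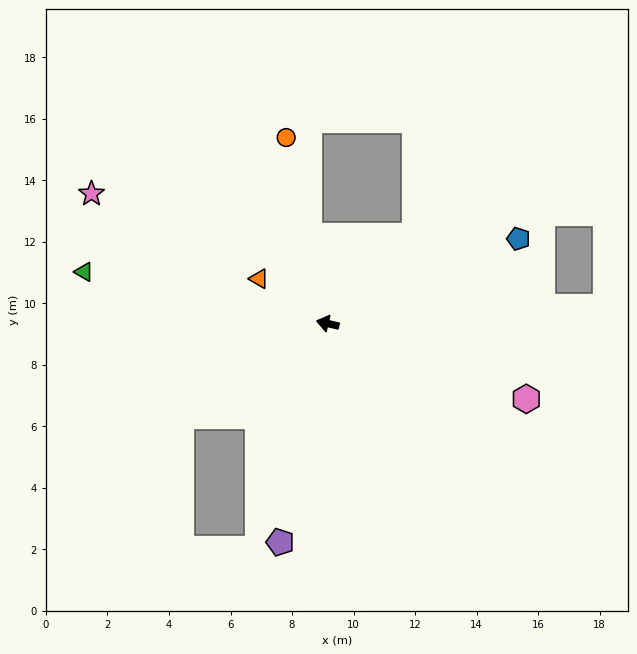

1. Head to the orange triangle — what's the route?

turn right 20°, forward 2.7 m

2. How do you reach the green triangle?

forward 8.1 m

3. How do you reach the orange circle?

turn right 64°, forward 6.2 m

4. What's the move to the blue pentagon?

turn right 143°, forward 6.8 m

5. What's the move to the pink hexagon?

turn left 172°, forward 6.9 m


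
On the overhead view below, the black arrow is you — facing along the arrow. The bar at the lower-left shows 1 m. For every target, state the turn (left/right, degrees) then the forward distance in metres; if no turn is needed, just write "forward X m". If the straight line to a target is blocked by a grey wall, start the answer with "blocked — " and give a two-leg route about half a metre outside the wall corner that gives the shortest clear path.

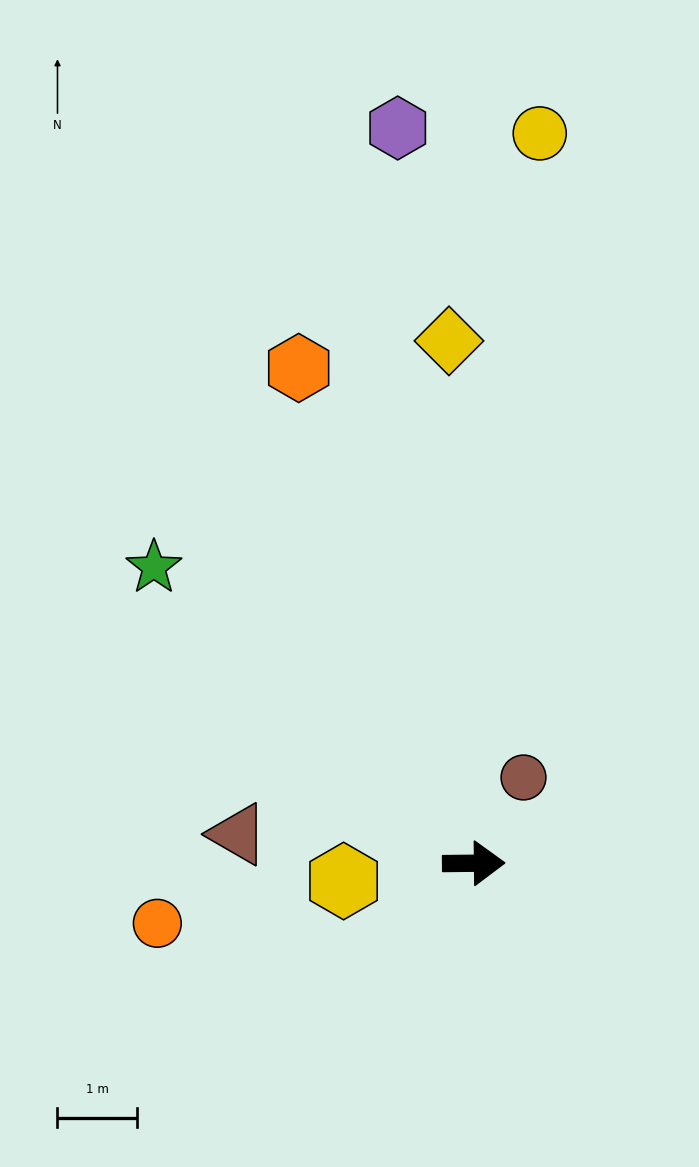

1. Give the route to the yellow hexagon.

turn right 173°, forward 1.6 m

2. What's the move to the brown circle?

turn left 59°, forward 1.2 m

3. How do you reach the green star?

turn left 137°, forward 5.4 m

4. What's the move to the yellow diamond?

turn left 92°, forward 6.5 m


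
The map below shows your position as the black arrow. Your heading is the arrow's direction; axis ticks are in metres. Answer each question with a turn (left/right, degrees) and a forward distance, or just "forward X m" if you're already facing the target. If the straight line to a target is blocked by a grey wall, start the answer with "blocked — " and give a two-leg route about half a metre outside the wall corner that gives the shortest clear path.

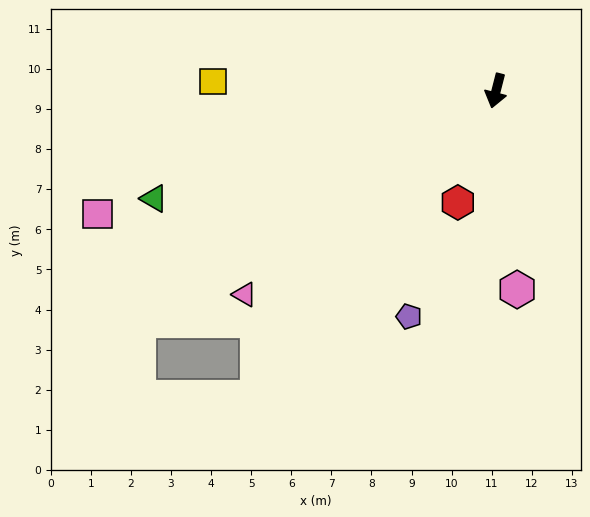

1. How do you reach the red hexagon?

turn right 5°, forward 2.9 m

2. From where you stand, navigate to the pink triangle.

turn right 37°, forward 8.1 m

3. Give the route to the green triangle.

turn right 58°, forward 8.9 m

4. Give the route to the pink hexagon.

turn left 20°, forward 5.0 m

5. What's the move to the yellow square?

turn right 78°, forward 7.1 m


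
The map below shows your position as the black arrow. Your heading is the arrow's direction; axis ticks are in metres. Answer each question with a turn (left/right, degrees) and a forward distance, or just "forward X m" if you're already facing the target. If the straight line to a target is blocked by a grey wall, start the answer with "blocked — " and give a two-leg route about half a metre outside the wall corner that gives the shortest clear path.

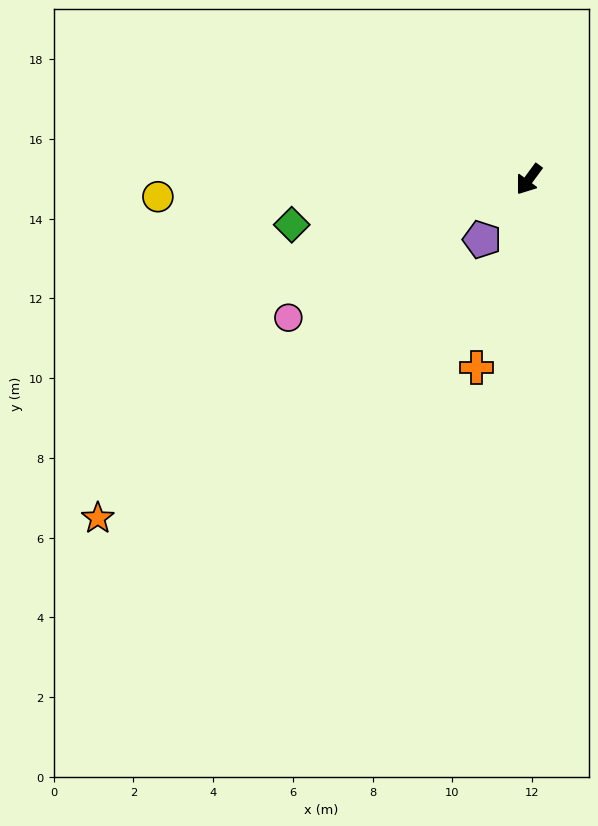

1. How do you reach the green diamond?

turn right 43°, forward 6.1 m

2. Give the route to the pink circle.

turn right 24°, forward 7.0 m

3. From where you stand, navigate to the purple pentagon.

forward 1.9 m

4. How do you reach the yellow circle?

turn right 51°, forward 9.3 m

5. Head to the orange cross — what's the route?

turn left 21°, forward 4.9 m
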